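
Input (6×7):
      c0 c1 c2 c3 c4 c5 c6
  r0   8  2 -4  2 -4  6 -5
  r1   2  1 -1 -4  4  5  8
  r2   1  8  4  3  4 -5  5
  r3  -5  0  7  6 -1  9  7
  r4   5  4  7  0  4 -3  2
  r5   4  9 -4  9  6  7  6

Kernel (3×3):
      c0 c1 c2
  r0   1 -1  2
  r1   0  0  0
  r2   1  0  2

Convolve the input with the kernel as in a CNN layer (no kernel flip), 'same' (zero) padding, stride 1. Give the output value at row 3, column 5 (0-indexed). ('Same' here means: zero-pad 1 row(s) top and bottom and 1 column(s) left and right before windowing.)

27

The receptive field on the zero-padded input at this output position is [4 -5 5 / -1 9 7 / 4 -3 2]. Elementwise product with the kernel and sum: 4·1 + -5·-1 + 5·2 + 4·1 + 2·2.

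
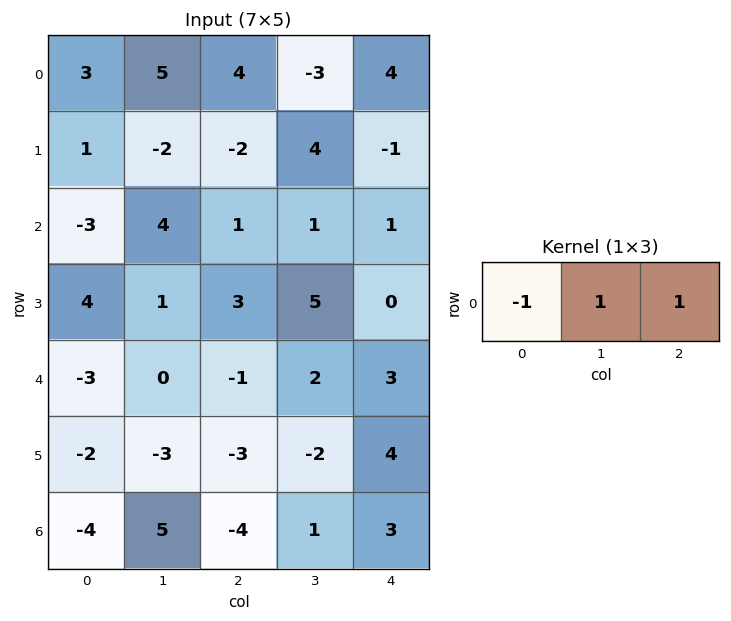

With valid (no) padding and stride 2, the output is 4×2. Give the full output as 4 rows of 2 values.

6 -3
8 1
2 6
5 8

Output[0,0]: The receptive field on the input at this output position is [3 5 4]. Elementwise product with the kernel and sum: 3·-1 + 5·1 + 4·1.
Output[0,1]: The receptive field on the input at this output position is [4 -3 4]. Elementwise product with the kernel and sum: 4·-1 + -3·1 + 4·1.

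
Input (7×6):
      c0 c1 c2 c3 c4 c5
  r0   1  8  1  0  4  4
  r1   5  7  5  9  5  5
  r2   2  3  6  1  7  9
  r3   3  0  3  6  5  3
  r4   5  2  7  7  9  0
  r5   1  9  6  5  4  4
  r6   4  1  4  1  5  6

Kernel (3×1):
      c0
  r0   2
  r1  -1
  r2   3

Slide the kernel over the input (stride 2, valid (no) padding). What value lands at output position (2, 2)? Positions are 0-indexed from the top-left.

The receptive field on the input at this output position is [9 / 4 / 5]. Elementwise product with the kernel and sum: 9·2 + 4·-1 + 5·3.

29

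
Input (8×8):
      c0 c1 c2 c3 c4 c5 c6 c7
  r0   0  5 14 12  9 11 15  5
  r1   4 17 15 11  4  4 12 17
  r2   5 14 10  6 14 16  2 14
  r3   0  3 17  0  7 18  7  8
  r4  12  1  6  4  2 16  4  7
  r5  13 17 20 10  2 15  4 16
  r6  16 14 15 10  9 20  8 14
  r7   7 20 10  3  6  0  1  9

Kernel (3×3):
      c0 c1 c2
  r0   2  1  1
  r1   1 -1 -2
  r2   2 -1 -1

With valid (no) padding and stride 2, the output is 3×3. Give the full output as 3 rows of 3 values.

Output[0,0]: The receptive field on the input at this output position is [0 5 14 / 4 17 15 / 5 14 10]. Elementwise product with the kernel and sum: 0·2 + 5·1 + 14·1 + 4·1 + 17·-1 + 15·-2 + 5·2 + 14·-1 + 10·-1.

-38 45 30
14 49 5
-10 35 -7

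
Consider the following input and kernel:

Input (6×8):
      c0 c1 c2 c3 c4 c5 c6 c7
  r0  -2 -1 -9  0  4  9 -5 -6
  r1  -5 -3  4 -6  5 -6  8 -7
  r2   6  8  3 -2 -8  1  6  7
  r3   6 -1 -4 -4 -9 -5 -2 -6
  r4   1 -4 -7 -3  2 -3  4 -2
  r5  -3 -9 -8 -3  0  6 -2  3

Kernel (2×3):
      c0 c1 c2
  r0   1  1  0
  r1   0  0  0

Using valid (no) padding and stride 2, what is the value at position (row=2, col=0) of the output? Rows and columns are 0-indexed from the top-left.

The receptive field on the input at this output position is [1 -4 -7 / -3 -9 -8]. Elementwise product with the kernel and sum: 1·1 + -4·1.

-3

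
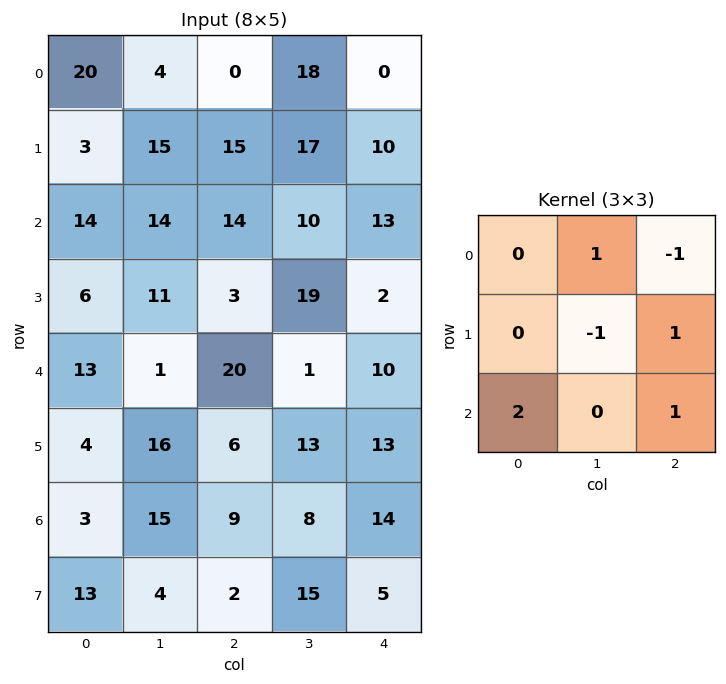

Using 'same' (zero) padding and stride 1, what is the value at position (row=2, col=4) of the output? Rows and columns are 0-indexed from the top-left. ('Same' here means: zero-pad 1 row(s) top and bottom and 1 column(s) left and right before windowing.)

35

The receptive field on the zero-padded input at this output position is [17 10 0 / 10 13 0 / 19 2 0]. Elementwise product with the kernel and sum: 10·1 + 0·-1 + 13·-1 + 0·1 + 19·2 + 0·1.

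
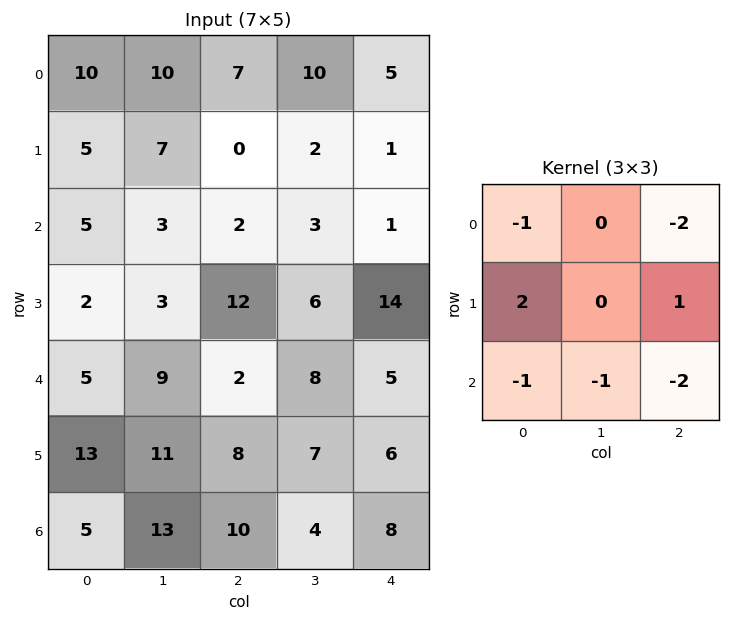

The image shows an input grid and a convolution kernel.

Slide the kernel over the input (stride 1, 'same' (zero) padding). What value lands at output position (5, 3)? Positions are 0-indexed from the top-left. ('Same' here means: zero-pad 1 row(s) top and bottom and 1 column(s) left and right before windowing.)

-20

The receptive field on the zero-padded input at this output position is [2 8 5 / 8 7 6 / 10 4 8]. Elementwise product with the kernel and sum: 2·-1 + 5·-2 + 8·2 + 6·1 + 10·-1 + 4·-1 + 8·-2.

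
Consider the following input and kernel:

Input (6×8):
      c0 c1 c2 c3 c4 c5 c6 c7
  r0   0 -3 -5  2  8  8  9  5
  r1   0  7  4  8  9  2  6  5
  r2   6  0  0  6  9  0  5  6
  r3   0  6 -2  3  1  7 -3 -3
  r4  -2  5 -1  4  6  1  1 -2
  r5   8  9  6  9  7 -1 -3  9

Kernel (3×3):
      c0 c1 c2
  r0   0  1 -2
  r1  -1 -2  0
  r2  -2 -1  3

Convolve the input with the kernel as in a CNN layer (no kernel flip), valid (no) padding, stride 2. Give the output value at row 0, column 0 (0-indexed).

-19

The receptive field on the input at this output position is [0 -3 -5 / 0 7 4 / 6 0 0]. Elementwise product with the kernel and sum: -3·1 + -5·-2 + 0·-1 + 7·-2 + 6·-2 + 0·-1 + 0·3.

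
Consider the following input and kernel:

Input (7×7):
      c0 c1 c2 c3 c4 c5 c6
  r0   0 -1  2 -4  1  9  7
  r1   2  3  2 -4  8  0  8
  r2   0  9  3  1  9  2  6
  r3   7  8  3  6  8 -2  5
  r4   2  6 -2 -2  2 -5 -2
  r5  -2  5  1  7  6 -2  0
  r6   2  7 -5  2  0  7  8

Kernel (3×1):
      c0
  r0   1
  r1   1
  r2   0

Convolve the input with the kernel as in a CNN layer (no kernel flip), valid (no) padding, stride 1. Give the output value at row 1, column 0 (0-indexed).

2

The receptive field on the input at this output position is [2 / 0 / 7]. Elementwise product with the kernel and sum: 2·1 + 0·1.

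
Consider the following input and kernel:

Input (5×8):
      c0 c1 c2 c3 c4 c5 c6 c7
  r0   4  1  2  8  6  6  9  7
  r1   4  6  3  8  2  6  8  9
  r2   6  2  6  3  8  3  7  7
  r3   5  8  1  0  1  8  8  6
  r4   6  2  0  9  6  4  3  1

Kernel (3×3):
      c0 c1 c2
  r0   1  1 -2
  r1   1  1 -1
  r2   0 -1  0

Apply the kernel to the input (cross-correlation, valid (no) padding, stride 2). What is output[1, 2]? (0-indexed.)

The receptive field on the input at this output position is [8 3 7 / 1 8 8 / 6 4 3]. Elementwise product with the kernel and sum: 8·1 + 3·1 + 7·-2 + 1·1 + 8·1 + 8·-1 + 4·-1.

-6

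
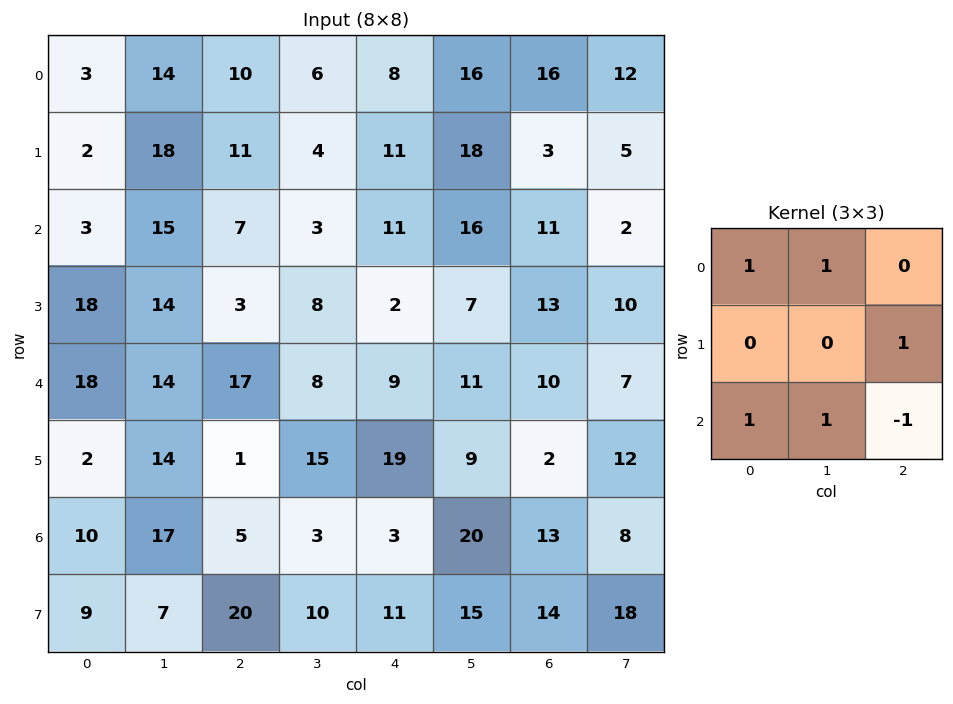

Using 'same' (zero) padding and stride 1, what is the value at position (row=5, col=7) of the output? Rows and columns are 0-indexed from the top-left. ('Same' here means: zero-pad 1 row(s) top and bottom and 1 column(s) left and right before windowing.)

38

The receptive field on the zero-padded input at this output position is [10 7 0 / 2 12 0 / 13 8 0]. Elementwise product with the kernel and sum: 10·1 + 7·1 + 0·1 + 13·1 + 8·1 + 0·-1.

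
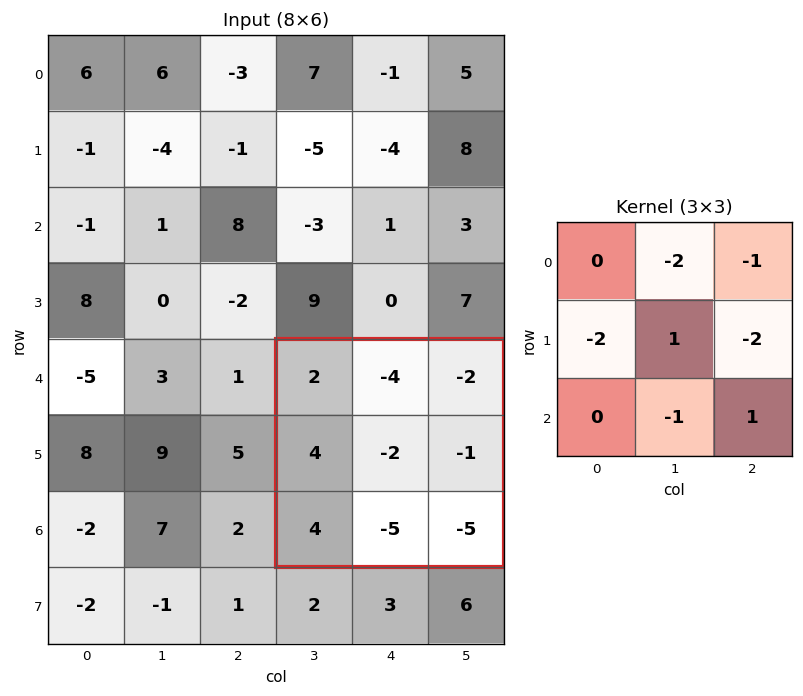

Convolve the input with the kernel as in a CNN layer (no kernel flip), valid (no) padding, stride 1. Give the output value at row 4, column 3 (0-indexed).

2

The receptive field on the input at this output position is [2 -4 -2 / 4 -2 -1 / 4 -5 -5]. Elementwise product with the kernel and sum: -4·-2 + -2·-1 + 4·-2 + -2·1 + -1·-2 + -5·-1 + -5·1.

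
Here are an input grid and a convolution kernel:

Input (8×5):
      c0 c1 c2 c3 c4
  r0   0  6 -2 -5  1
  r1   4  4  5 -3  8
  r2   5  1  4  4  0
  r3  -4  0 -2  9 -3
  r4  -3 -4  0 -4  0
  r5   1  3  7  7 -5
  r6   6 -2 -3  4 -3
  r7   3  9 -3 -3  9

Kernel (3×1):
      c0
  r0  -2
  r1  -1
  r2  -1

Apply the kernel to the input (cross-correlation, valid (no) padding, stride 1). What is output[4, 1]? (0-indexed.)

The receptive field on the input at this output position is [-4 / 3 / -2]. Elementwise product with the kernel and sum: -4·-2 + 3·-1 + -2·-1.

7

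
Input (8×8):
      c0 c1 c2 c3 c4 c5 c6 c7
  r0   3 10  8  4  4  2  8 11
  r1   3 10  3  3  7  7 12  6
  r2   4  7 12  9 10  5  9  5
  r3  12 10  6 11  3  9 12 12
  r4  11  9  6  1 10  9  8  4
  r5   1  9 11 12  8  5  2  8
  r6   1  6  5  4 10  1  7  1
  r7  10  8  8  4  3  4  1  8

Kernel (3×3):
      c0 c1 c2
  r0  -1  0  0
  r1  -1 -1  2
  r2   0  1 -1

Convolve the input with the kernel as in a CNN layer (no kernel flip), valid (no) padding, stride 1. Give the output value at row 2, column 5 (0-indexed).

The receptive field on the input at this output position is [5 9 5 / 9 12 12 / 9 8 4]. Elementwise product with the kernel and sum: 5·-1 + 9·-1 + 12·-1 + 12·2 + 8·1 + 4·-1.

2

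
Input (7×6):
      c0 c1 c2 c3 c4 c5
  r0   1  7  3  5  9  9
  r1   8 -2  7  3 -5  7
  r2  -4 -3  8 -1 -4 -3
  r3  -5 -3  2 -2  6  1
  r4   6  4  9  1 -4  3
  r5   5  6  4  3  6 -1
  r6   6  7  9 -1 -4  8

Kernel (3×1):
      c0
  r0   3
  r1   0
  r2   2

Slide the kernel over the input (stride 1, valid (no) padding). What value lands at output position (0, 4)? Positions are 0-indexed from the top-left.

19

The receptive field on the input at this output position is [9 / -5 / -4]. Elementwise product with the kernel and sum: 9·3 + -4·2.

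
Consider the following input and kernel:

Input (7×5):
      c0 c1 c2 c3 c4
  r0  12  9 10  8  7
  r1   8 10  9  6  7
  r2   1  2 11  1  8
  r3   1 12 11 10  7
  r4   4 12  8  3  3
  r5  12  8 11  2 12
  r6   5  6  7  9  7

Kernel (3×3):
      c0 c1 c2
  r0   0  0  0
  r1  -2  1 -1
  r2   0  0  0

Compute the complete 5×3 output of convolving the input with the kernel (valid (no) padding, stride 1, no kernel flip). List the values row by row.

Output[0,0]: The receptive field on the input at this output position is [12 9 10 / 8 10 9 / 1 2 11]. Elementwise product with the kernel and sum: 8·-2 + 10·1 + 9·-1.

-15 -17 -19
-11 6 -29
-1 -23 -19
-4 -19 -16
-27 -7 -32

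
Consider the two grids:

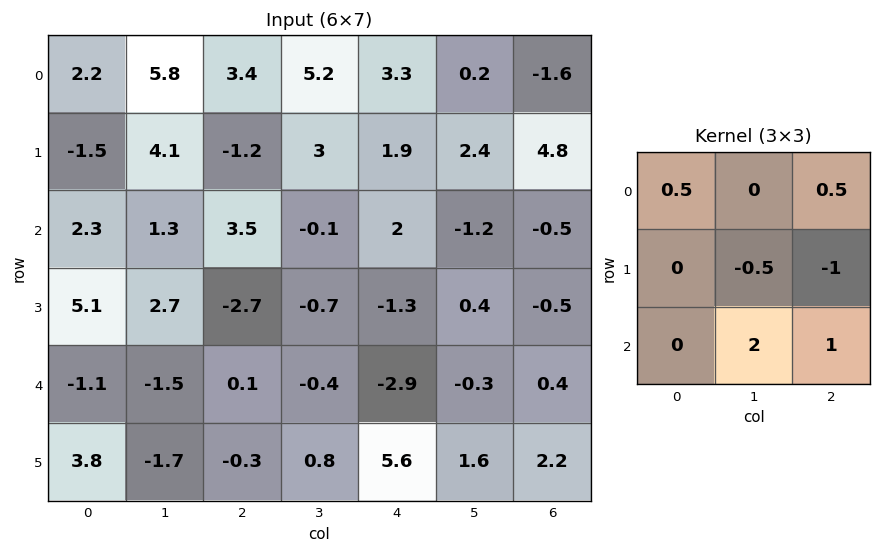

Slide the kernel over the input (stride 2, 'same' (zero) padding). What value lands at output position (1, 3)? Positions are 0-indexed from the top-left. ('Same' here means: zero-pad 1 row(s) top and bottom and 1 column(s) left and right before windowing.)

The receptive field on the zero-padded input at this output position is [2.4 4.8 0 / -1.2 -0.5 0 / 0.4 -0.5 0]. Elementwise product with the kernel and sum: 2.4·0.5 + 0·0.5 + -0.5·-0.5 + 0·-1 + -0.5·2 + 0·1.

0.45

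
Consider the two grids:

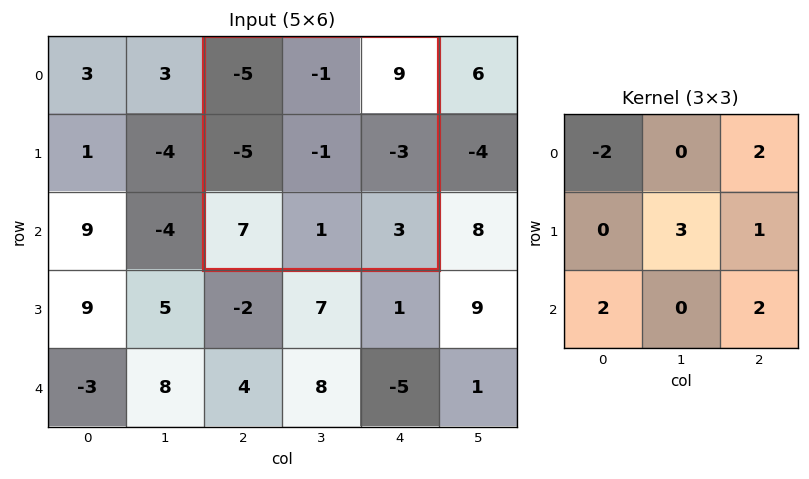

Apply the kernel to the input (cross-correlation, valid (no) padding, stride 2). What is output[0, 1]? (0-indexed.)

42

The receptive field on the input at this output position is [-5 -1 9 / -5 -1 -3 / 7 1 3]. Elementwise product with the kernel and sum: -5·-2 + 9·2 + -1·3 + -3·1 + 7·2 + 3·2.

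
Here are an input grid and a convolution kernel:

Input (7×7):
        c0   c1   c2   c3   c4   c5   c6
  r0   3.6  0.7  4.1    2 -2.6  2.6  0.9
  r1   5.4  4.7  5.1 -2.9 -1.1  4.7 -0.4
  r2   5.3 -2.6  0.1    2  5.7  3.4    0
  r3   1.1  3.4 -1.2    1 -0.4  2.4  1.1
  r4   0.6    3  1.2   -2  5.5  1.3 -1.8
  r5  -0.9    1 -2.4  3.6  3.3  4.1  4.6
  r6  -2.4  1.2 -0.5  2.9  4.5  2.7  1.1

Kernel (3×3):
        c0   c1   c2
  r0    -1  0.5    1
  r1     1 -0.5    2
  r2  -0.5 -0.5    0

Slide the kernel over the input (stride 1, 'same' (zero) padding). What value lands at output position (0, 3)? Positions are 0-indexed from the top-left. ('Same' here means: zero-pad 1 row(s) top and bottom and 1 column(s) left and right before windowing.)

The receptive field on the zero-padded input at this output position is [0 0 0 / 4.1 2 -2.6 / 5.1 -2.9 -1.1]. Elementwise product with the kernel and sum: 0·-1 + 0·0.5 + 0·1 + 4.1·1 + 2·-0.5 + -2.6·2 + 5.1·-0.5 + -2.9·-0.5.

-3.2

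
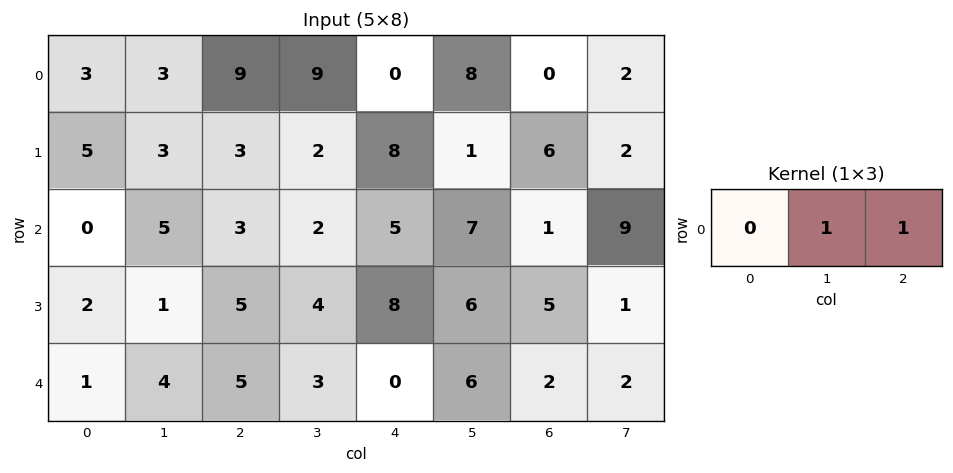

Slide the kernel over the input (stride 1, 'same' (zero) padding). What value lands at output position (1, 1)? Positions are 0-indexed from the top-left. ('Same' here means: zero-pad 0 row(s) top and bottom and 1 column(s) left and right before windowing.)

6

The receptive field on the zero-padded input at this output position is [5 3 3]. Elementwise product with the kernel and sum: 3·1 + 3·1.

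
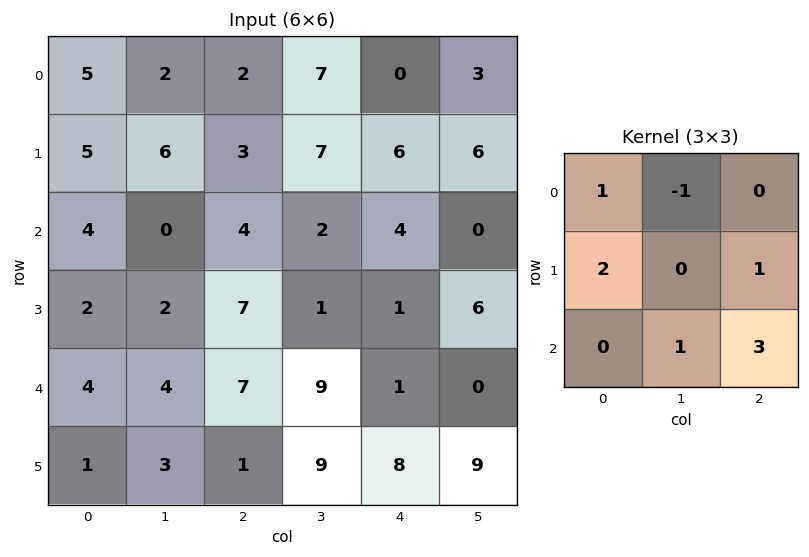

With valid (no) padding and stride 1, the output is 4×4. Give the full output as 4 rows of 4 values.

Output[0,0]: The receptive field on the input at this output position is [5 2 2 / 5 6 3 / 4 0 4]. Elementwise product with the kernel and sum: 5·1 + 2·-1 + 5·2 + 3·1 + 0·1 + 4·3.
Output[0,1]: The receptive field on the input at this output position is [2 2 7 / 6 3 7 / 0 4 2]. Elementwise product with the kernel and sum: 2·1 + 2·-1 + 6·2 + 7·1 + 4·1 + 2·3.

28 29 21 31
34 15 12 24
40 35 29 7
21 40 54 53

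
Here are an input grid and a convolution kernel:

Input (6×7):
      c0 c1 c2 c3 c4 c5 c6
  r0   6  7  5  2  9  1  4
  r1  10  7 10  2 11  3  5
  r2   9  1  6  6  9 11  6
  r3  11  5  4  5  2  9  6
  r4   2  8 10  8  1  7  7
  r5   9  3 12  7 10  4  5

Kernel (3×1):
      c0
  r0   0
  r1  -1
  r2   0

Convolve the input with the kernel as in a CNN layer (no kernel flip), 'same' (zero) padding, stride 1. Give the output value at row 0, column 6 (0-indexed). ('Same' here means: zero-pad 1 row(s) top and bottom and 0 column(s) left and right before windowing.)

-4

The receptive field on the zero-padded input at this output position is [0 / 4 / 5]. Elementwise product with the kernel and sum: 4·-1.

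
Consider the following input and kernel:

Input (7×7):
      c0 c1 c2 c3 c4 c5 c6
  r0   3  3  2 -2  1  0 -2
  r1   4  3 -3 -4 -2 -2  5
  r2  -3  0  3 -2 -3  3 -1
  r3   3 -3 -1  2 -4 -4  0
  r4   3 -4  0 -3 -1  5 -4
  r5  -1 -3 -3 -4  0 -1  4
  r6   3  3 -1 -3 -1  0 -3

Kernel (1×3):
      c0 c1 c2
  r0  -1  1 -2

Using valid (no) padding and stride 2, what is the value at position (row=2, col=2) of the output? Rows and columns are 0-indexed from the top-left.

The receptive field on the input at this output position is [-1 5 -4]. Elementwise product with the kernel and sum: -1·-1 + 5·1 + -4·-2.

14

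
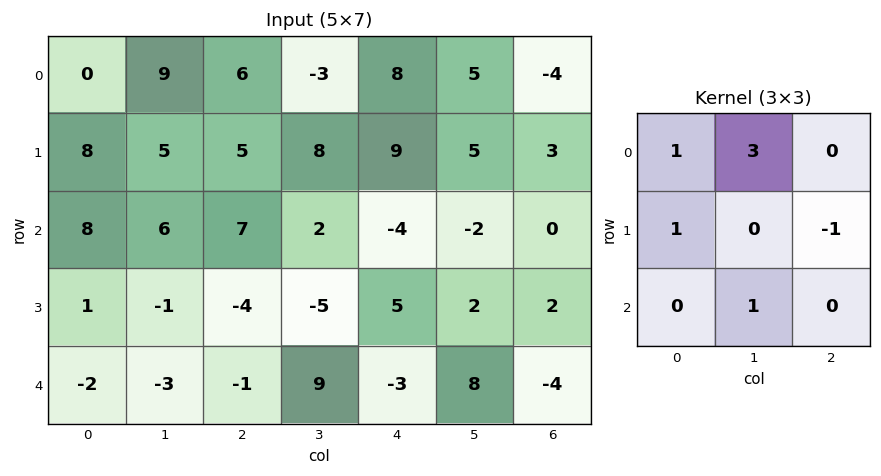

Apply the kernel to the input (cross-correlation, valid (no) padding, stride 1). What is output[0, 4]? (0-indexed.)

The receptive field on the input at this output position is [8 5 -4 / 9 5 3 / -4 -2 0]. Elementwise product with the kernel and sum: 8·1 + 5·3 + 9·1 + 3·-1 + -2·1.

27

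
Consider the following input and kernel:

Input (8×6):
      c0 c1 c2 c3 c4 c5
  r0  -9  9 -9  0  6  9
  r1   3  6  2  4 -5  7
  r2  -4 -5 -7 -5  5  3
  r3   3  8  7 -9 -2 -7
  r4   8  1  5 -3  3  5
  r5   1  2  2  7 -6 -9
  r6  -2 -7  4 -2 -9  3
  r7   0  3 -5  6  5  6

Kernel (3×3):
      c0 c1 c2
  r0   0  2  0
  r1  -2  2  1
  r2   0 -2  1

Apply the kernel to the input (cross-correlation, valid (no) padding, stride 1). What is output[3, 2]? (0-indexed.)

-51

The receptive field on the input at this output position is [7 -9 -2 / 5 -3 3 / 2 7 -6]. Elementwise product with the kernel and sum: -9·2 + 5·-2 + -3·2 + 3·1 + 7·-2 + -6·1.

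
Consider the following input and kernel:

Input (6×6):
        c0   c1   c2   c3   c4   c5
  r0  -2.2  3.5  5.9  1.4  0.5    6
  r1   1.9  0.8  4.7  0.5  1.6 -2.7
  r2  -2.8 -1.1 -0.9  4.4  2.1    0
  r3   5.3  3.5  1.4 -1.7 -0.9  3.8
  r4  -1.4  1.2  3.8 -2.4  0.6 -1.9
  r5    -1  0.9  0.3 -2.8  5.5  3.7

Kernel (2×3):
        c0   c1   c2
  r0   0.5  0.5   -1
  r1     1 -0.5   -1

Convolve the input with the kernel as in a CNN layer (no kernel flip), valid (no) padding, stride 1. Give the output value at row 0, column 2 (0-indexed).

6

The receptive field on the input at this output position is [5.9 1.4 0.5 / 4.7 0.5 1.6]. Elementwise product with the kernel and sum: 5.9·0.5 + 1.4·0.5 + 0.5·-1 + 4.7·1 + 0.5·-0.5 + 1.6·-1.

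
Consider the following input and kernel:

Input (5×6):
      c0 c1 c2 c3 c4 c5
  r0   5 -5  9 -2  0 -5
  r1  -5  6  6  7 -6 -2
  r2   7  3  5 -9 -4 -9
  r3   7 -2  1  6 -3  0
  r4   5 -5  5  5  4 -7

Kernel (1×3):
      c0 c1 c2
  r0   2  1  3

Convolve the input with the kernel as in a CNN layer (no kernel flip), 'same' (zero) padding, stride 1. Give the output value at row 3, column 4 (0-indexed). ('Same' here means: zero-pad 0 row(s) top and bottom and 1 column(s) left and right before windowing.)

9

The receptive field on the zero-padded input at this output position is [6 -3 0]. Elementwise product with the kernel and sum: 6·2 + -3·1 + 0·3.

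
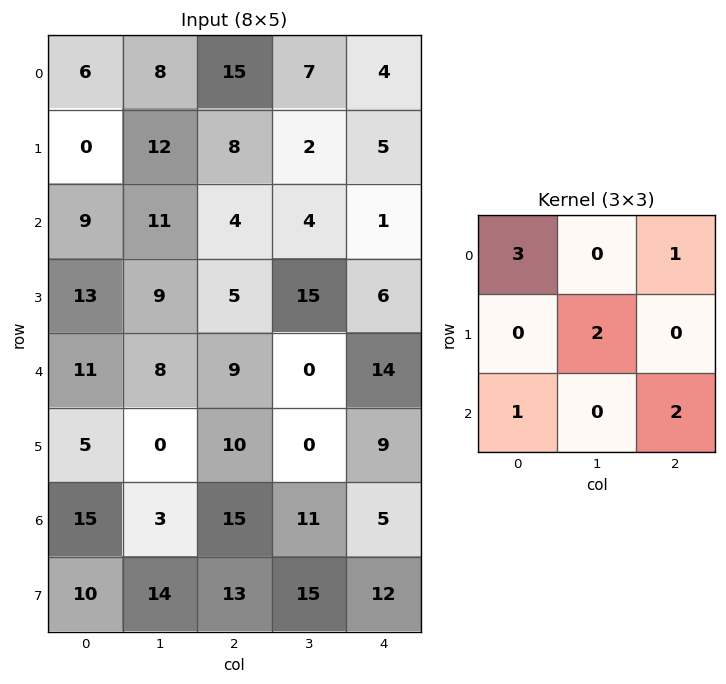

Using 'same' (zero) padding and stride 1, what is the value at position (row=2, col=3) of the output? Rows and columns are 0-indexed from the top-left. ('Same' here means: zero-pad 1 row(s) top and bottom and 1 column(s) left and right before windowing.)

54

The receptive field on the zero-padded input at this output position is [8 2 5 / 4 4 1 / 5 15 6]. Elementwise product with the kernel and sum: 8·3 + 5·1 + 4·2 + 5·1 + 6·2.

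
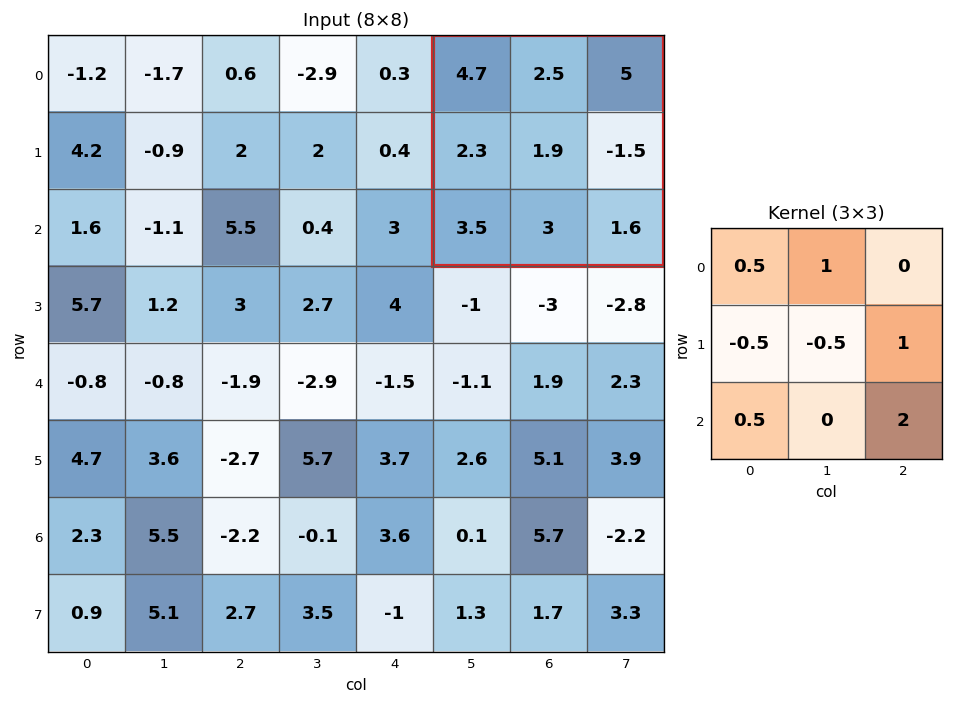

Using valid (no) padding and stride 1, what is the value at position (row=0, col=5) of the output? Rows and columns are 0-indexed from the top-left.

6.2

The receptive field on the input at this output position is [4.7 2.5 5 / 2.3 1.9 -1.5 / 3.5 3 1.6]. Elementwise product with the kernel and sum: 4.7·0.5 + 2.5·1 + 2.3·-0.5 + 1.9·-0.5 + -1.5·1 + 3.5·0.5 + 1.6·2.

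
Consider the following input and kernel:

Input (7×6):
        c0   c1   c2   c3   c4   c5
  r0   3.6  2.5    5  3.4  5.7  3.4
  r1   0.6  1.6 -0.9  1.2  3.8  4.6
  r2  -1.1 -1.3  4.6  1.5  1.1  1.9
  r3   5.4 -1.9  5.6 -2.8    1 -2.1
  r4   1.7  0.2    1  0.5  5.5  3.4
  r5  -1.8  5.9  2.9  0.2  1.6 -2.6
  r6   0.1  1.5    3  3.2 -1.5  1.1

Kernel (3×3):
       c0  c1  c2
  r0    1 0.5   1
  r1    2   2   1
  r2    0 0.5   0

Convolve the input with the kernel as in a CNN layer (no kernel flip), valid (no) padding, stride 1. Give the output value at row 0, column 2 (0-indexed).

The receptive field on the input at this output position is [5 3.4 5.7 / -0.9 1.2 3.8 / 4.6 1.5 1.1]. Elementwise product with the kernel and sum: 5·1 + 3.4·0.5 + 5.7·1 + -0.9·2 + 1.2·2 + 3.8·1 + 1.5·0.5.

17.55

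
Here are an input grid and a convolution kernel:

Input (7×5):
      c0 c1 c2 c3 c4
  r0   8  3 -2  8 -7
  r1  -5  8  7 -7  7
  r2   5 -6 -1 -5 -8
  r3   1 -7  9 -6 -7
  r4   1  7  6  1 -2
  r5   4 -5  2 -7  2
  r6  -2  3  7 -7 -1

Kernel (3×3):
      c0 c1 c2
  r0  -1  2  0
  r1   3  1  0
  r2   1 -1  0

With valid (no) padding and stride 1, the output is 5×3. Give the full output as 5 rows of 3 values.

2 19 36
38 -29 -14
-27 -7 17
4 45 7
15 -12 9

Output[0,0]: The receptive field on the input at this output position is [8 3 -2 / -5 8 7 / 5 -6 -1]. Elementwise product with the kernel and sum: 8·-1 + 3·2 + -5·3 + 8·1 + 5·1 + -6·-1.
Output[0,1]: The receptive field on the input at this output position is [3 -2 8 / 8 7 -7 / -6 -1 -5]. Elementwise product with the kernel and sum: 3·-1 + -2·2 + 8·3 + 7·1 + -6·1 + -1·-1.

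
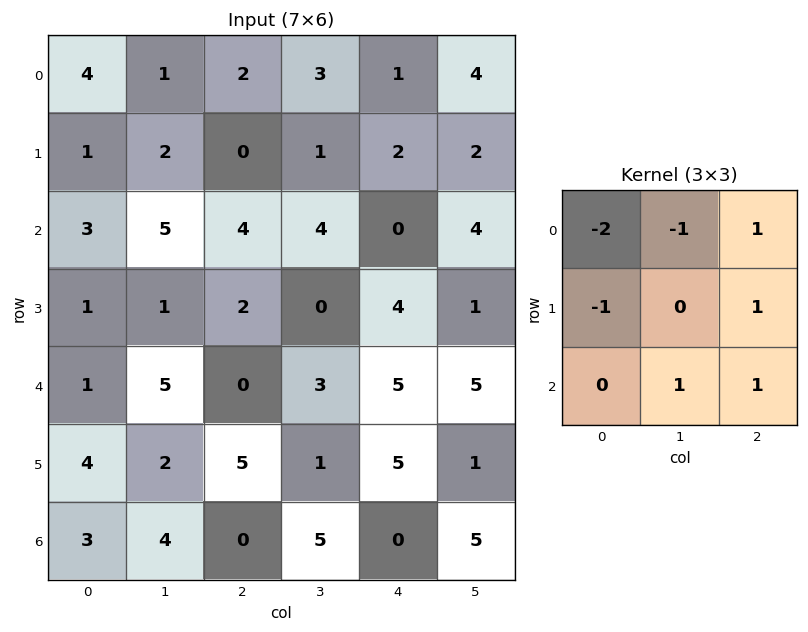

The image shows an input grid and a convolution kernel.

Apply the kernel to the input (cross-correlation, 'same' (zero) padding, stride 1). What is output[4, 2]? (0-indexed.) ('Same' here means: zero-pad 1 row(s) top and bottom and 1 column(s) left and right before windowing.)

0

The receptive field on the zero-padded input at this output position is [1 2 0 / 5 0 3 / 2 5 1]. Elementwise product with the kernel and sum: 1·-2 + 2·-1 + 0·1 + 5·-1 + 3·1 + 5·1 + 1·1.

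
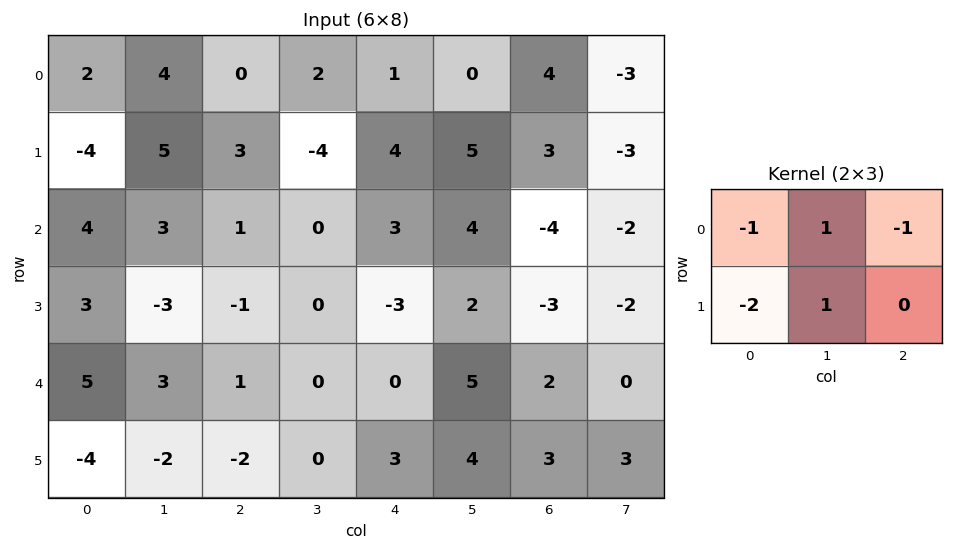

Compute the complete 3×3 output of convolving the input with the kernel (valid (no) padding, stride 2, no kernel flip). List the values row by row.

15 -9 -8
-11 -2 13
3 3 1

Output[0,0]: The receptive field on the input at this output position is [2 4 0 / -4 5 3]. Elementwise product with the kernel and sum: 2·-1 + 4·1 + 0·-1 + -4·-2 + 5·1.
Output[0,1]: The receptive field on the input at this output position is [0 2 1 / 3 -4 4]. Elementwise product with the kernel and sum: 0·-1 + 2·1 + 1·-1 + 3·-2 + -4·1.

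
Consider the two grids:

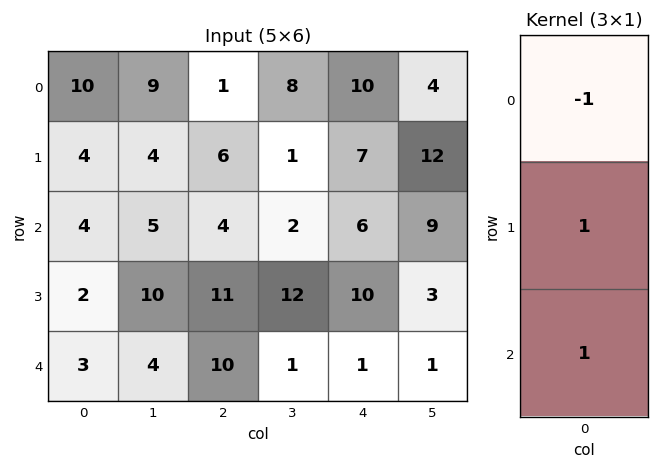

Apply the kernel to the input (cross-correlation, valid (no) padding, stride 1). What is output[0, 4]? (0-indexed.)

The receptive field on the input at this output position is [10 / 7 / 6]. Elementwise product with the kernel and sum: 10·-1 + 7·1 + 6·1.

3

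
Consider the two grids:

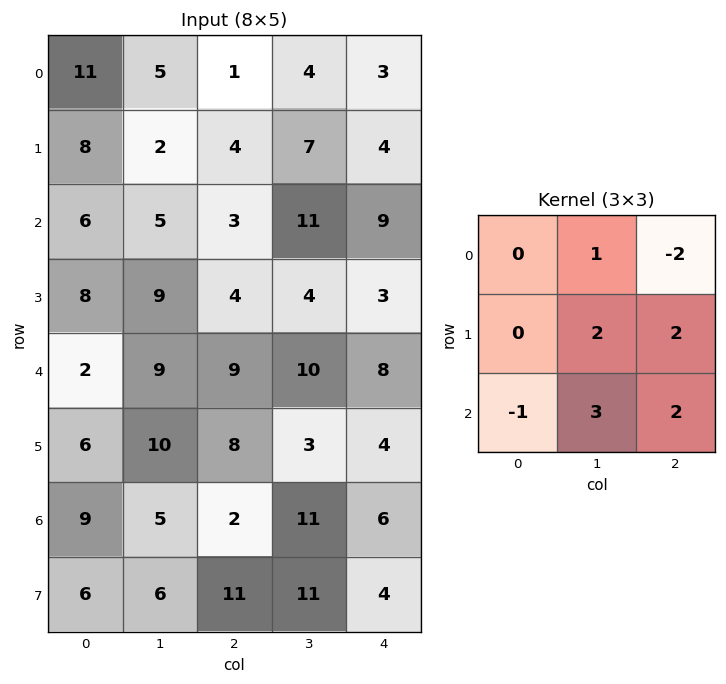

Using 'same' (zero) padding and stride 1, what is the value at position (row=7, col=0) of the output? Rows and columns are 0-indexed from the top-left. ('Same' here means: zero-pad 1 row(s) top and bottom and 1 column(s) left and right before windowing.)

23

The receptive field on the zero-padded input at this output position is [0 9 5 / 0 6 6 / 0 0 0]. Elementwise product with the kernel and sum: 9·1 + 5·-2 + 6·2 + 6·2 + 0·-1 + 0·3 + 0·2.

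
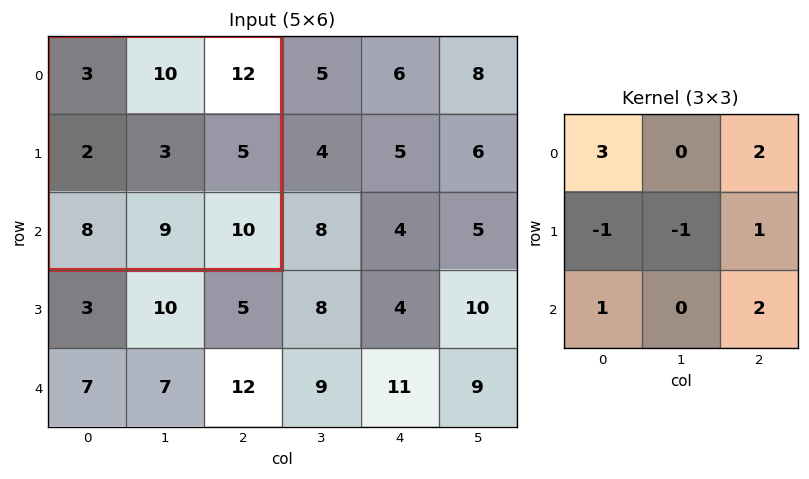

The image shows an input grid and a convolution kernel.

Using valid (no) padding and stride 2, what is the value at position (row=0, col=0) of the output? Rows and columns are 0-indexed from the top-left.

61

The receptive field on the input at this output position is [3 10 12 / 2 3 5 / 8 9 10]. Elementwise product with the kernel and sum: 3·3 + 12·2 + 2·-1 + 3·-1 + 5·1 + 8·1 + 10·2.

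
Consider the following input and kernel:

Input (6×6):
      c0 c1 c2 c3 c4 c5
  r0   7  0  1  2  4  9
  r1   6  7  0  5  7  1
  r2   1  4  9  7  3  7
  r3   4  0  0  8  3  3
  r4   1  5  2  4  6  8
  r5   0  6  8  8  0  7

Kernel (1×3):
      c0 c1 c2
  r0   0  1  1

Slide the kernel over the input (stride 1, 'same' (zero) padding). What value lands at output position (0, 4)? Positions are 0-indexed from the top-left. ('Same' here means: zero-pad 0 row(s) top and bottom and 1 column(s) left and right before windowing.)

13

The receptive field on the zero-padded input at this output position is [2 4 9]. Elementwise product with the kernel and sum: 4·1 + 9·1.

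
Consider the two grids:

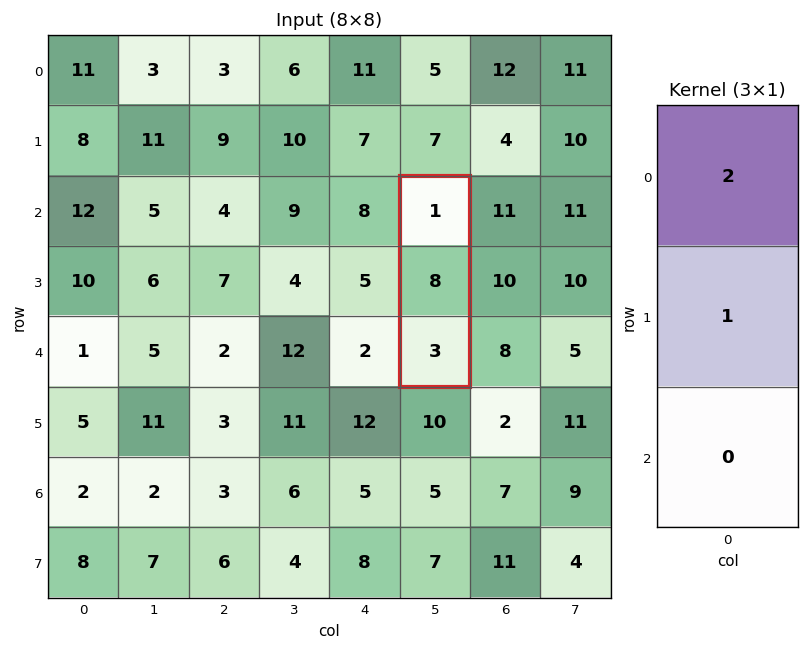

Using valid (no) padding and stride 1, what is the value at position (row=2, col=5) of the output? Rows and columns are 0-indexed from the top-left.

The receptive field on the input at this output position is [1 / 8 / 3]. Elementwise product with the kernel and sum: 1·2 + 8·1.

10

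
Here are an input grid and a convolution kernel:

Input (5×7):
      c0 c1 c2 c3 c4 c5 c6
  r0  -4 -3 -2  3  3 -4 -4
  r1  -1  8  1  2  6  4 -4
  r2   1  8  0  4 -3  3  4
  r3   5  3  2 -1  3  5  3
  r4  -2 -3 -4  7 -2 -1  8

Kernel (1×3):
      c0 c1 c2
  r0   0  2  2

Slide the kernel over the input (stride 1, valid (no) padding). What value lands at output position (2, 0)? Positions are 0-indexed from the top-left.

16

The receptive field on the input at this output position is [1 8 0]. Elementwise product with the kernel and sum: 8·2 + 0·2.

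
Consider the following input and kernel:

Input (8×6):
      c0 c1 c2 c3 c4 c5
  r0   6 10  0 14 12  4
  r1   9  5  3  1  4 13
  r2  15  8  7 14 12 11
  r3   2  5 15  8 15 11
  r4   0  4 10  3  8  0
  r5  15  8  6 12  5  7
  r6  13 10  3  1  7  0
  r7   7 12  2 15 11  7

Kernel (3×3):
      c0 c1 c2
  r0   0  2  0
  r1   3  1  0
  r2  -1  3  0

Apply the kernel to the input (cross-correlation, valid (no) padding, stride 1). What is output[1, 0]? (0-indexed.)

76

The receptive field on the input at this output position is [9 5 3 / 15 8 7 / 2 5 15]. Elementwise product with the kernel and sum: 5·2 + 15·3 + 8·1 + 2·-1 + 5·3.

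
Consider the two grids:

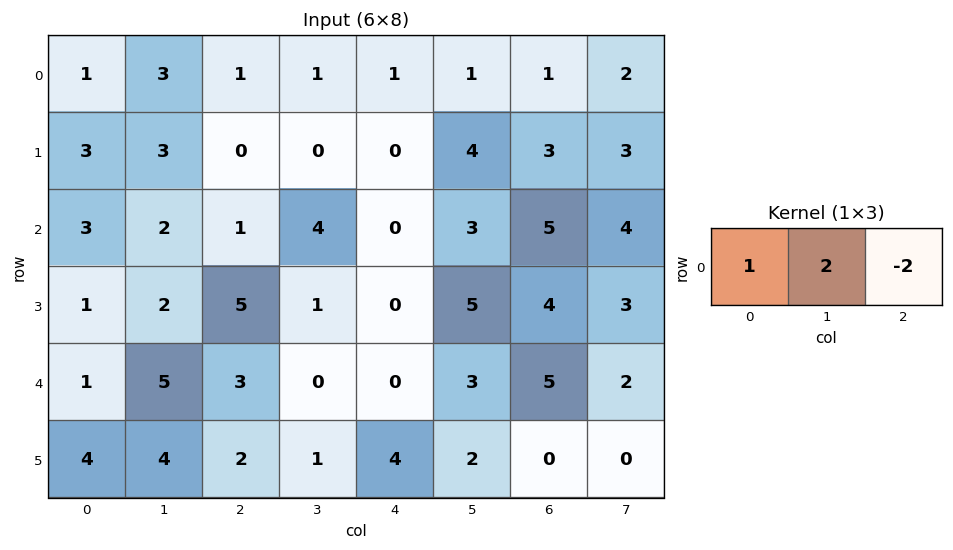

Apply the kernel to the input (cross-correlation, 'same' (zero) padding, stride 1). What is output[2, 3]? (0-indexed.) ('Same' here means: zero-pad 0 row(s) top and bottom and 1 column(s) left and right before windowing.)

9

The receptive field on the zero-padded input at this output position is [1 4 0]. Elementwise product with the kernel and sum: 1·1 + 4·2 + 0·-2.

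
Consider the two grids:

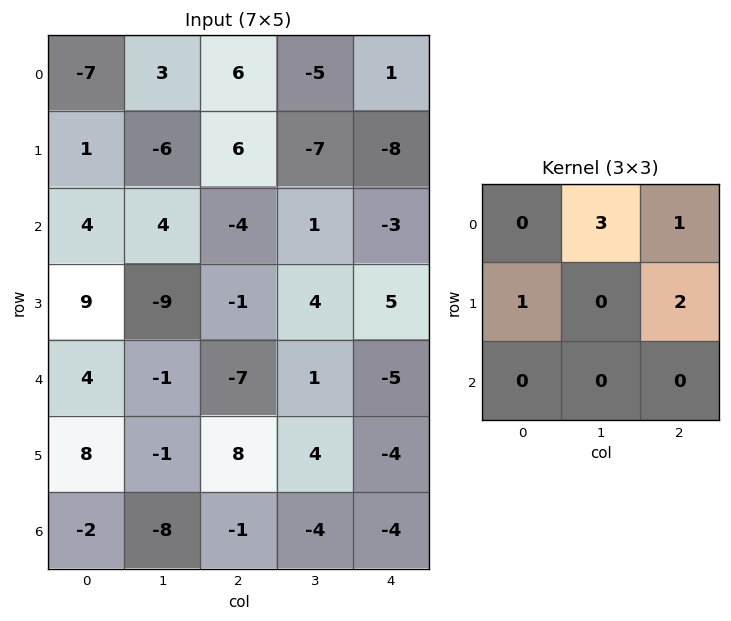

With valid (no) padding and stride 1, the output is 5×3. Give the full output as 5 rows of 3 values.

Output[0,0]: The receptive field on the input at this output position is [-7 3 6 / 1 -6 6 / 4 4 -4]. Elementwise product with the kernel and sum: 3·3 + 6·1 + 1·1 + 6·2.

28 -7 -24
-16 17 -39
15 -12 9
-38 2 0
14 -13 -2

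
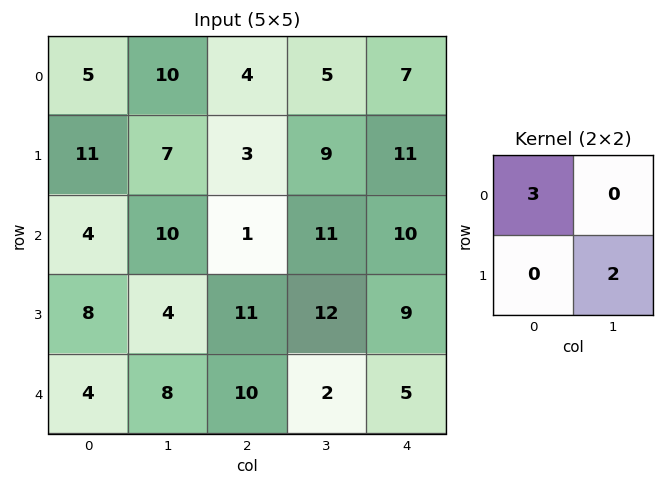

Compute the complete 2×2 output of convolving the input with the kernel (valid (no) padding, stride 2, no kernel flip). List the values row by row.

29 30
20 27

Output[0,0]: The receptive field on the input at this output position is [5 10 / 11 7]. Elementwise product with the kernel and sum: 5·3 + 7·2.
Output[0,1]: The receptive field on the input at this output position is [4 5 / 3 9]. Elementwise product with the kernel and sum: 4·3 + 9·2.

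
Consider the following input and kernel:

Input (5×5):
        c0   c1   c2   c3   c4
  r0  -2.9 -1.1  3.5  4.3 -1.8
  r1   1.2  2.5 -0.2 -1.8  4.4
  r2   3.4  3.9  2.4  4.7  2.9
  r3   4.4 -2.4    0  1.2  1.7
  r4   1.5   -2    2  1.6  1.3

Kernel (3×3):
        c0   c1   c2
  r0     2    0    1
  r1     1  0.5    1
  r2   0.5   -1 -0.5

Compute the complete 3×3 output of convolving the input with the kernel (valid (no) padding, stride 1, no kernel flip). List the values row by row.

-3.45 -0.1 3.55
14.55 11.2 9.6
14.15 7.5 8.75

Output[0,0]: The receptive field on the input at this output position is [-2.9 -1.1 3.5 / 1.2 2.5 -0.2 / 3.4 3.9 2.4]. Elementwise product with the kernel and sum: -2.9·2 + 3.5·1 + 1.2·1 + 2.5·0.5 + -0.2·1 + 3.4·0.5 + 3.9·-1 + 2.4·-0.5.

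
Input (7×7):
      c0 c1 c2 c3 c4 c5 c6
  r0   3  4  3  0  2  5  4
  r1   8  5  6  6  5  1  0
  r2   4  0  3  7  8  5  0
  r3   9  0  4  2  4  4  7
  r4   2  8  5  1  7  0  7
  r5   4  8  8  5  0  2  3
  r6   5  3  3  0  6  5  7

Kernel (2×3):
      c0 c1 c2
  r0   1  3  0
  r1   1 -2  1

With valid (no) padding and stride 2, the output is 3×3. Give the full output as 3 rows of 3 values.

Output[0,0]: The receptive field on the input at this output position is [3 4 3 / 8 5 6]. Elementwise product with the kernel and sum: 3·1 + 4·3 + 8·1 + 5·-2 + 6·1.

19 2 20
17 28 26
22 6 6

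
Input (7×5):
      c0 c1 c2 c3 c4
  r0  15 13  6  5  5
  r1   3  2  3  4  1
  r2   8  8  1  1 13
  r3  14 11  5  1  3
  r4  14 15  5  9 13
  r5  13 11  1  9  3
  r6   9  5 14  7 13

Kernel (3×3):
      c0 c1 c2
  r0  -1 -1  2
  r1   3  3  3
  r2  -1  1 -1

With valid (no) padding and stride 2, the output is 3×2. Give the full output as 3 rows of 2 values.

Output[0,0]: The receptive field on the input at this output position is [15 13 6 / 3 2 3 / 8 8 1]. Elementwise product with the kernel and sum: 15·-1 + 13·-1 + 6·2 + 3·3 + 2·3 + 3·3 + 8·-1 + 8·1 + 1·-1.
Output[0,1]: The receptive field on the input at this output position is [6 5 5 / 3 4 1 / 1 1 13]. Elementwise product with the kernel and sum: 6·-1 + 5·-1 + 5·2 + 3·3 + 4·3 + 1·3 + 1·-1 + 1·1 + 13·-1.

7 10
72 42
38 31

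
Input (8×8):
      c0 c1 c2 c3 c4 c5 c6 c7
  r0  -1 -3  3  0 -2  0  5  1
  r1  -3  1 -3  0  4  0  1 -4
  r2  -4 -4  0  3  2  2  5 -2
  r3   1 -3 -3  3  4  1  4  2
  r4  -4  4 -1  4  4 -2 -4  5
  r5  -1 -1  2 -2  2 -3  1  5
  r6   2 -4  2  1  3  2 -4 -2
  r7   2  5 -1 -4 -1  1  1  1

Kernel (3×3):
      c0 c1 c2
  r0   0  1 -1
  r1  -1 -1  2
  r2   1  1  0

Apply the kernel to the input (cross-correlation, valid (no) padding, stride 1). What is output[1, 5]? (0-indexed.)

The receptive field on the input at this output position is [0 1 -4 / 2 5 -2 / 1 4 2]. Elementwise product with the kernel and sum: 1·1 + -4·-1 + 2·-1 + 5·-1 + -2·2 + 1·1 + 4·1.

-1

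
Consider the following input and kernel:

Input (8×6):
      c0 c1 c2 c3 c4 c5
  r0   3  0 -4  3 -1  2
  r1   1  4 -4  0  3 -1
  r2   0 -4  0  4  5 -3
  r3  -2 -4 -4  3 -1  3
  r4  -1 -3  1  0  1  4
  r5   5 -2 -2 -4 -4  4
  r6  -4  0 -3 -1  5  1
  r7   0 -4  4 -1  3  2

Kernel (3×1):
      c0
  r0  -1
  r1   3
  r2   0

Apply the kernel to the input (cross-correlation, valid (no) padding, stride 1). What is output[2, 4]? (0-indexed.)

The receptive field on the input at this output position is [5 / -1 / 1]. Elementwise product with the kernel and sum: 5·-1 + -1·3.

-8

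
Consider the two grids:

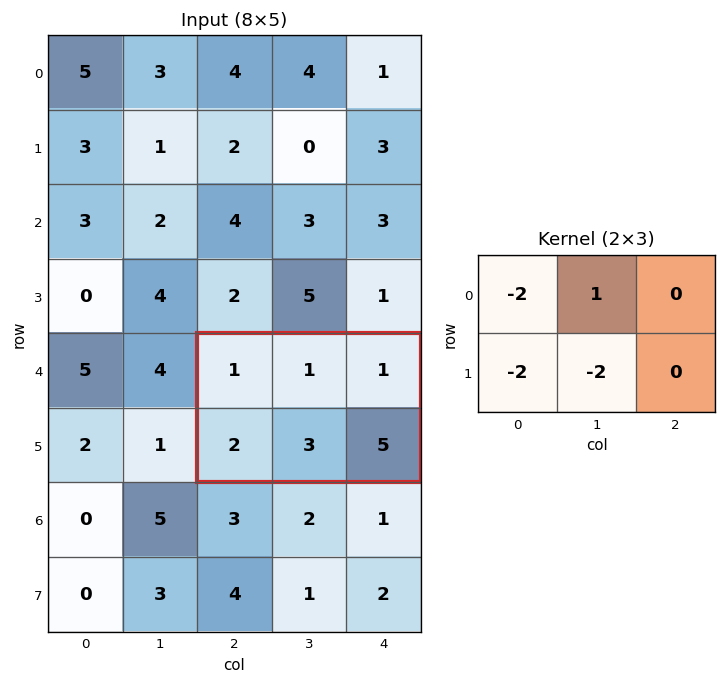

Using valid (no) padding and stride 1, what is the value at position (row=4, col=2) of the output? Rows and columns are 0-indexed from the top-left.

The receptive field on the input at this output position is [1 1 1 / 2 3 5]. Elementwise product with the kernel and sum: 1·-2 + 1·1 + 2·-2 + 3·-2.

-11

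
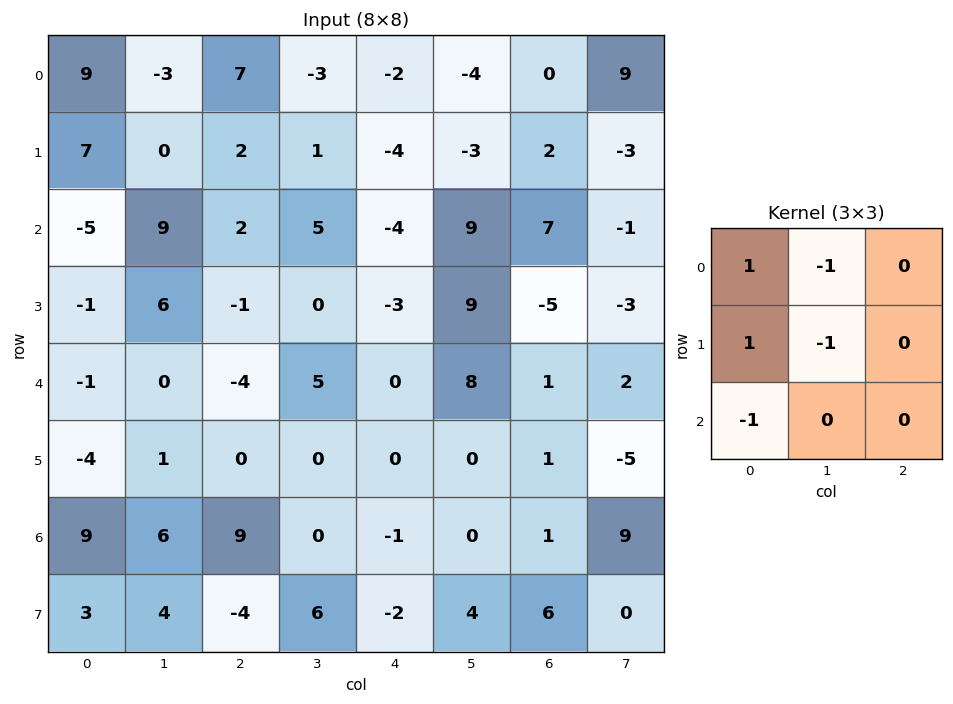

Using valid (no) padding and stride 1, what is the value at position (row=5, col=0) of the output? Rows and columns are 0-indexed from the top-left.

-5

The receptive field on the input at this output position is [-4 1 0 / 9 6 9 / 3 4 -4]. Elementwise product with the kernel and sum: -4·1 + 1·-1 + 9·1 + 6·-1 + 3·-1.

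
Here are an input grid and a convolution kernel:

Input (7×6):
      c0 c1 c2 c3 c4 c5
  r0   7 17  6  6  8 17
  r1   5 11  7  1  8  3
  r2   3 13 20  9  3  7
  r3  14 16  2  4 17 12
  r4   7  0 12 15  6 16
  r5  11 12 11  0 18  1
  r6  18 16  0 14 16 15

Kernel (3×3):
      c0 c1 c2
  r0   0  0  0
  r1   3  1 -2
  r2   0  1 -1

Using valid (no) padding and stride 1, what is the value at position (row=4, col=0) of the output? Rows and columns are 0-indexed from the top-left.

The receptive field on the input at this output position is [7 0 12 / 11 12 11 / 18 16 0]. Elementwise product with the kernel and sum: 11·3 + 12·1 + 11·-2 + 16·1 + 0·-1.

39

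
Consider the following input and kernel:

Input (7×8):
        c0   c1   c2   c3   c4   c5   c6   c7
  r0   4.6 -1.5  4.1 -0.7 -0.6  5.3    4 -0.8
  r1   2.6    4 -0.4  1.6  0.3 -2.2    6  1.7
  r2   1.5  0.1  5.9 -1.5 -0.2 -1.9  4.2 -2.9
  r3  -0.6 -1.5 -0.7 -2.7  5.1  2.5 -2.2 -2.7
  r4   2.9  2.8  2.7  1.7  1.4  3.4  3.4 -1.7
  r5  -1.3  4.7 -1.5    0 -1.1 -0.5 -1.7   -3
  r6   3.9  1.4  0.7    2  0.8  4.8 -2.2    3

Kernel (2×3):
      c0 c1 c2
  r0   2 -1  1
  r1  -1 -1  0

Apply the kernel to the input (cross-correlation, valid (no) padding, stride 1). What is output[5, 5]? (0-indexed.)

-4.9

The receptive field on the input at this output position is [-0.5 -1.7 -3 / 4.8 -2.2 3]. Elementwise product with the kernel and sum: -0.5·2 + -1.7·-1 + -3·1 + 4.8·-1 + -2.2·-1.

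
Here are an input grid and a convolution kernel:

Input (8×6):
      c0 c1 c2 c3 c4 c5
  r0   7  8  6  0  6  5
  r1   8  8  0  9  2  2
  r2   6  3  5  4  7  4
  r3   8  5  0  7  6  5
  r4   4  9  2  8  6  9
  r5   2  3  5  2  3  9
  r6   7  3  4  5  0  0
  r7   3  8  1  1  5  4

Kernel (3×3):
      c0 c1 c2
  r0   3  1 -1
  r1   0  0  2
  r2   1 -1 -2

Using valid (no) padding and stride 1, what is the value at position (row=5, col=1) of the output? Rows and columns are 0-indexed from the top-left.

27

The receptive field on the input at this output position is [3 5 2 / 3 4 5 / 8 1 1]. Elementwise product with the kernel and sum: 3·3 + 5·1 + 2·-1 + 5·2 + 8·1 + 1·-1 + 1·-2.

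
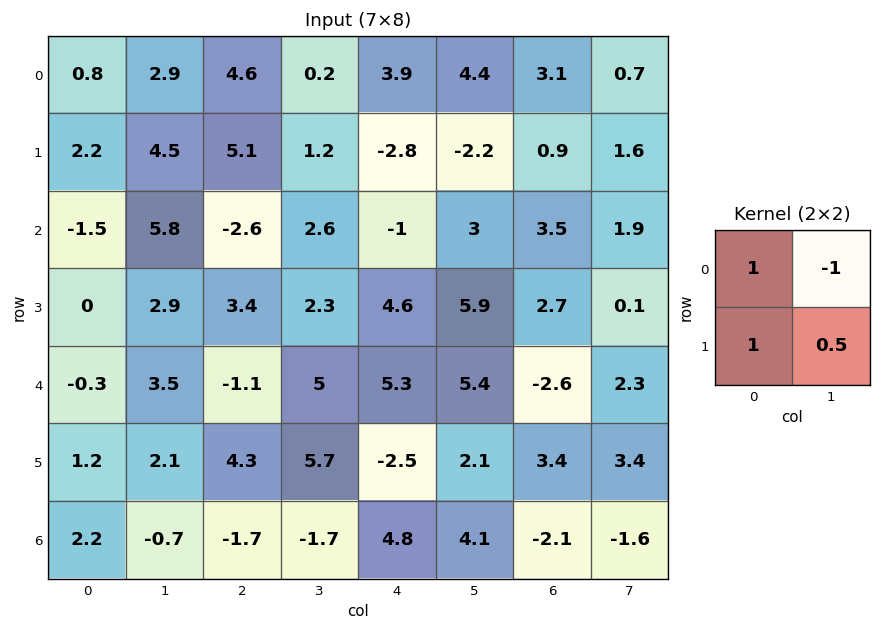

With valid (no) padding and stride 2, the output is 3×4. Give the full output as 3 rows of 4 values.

2.35 10.1 -4.4 4.1
-5.85 -0.65 3.55 4.35
-1.55 1.05 -1.55 0.2

Output[0,0]: The receptive field on the input at this output position is [0.8 2.9 / 2.2 4.5]. Elementwise product with the kernel and sum: 0.8·1 + 2.9·-1 + 2.2·1 + 4.5·0.5.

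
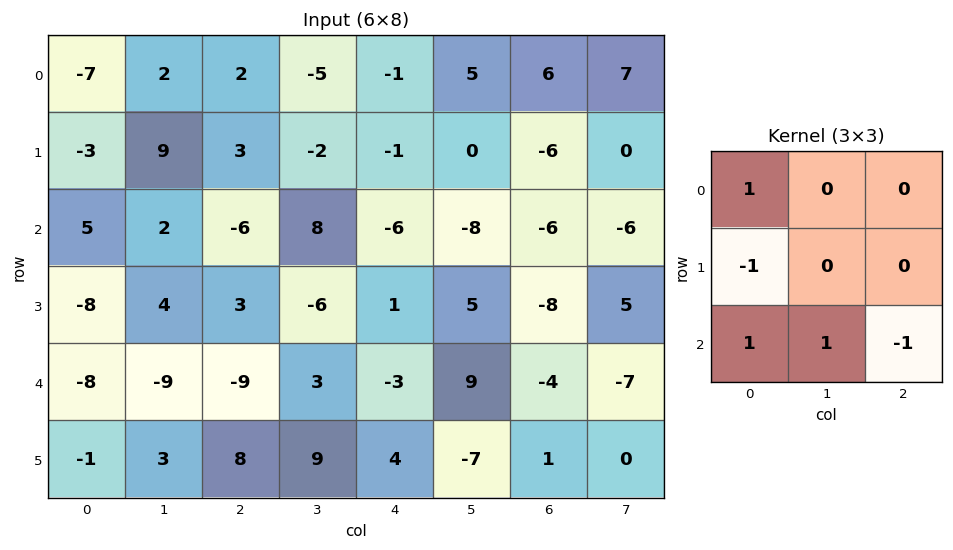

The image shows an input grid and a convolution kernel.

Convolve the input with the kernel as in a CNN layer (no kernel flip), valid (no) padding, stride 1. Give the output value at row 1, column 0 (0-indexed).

The receptive field on the input at this output position is [-3 9 3 / 5 2 -6 / -8 4 3]. Elementwise product with the kernel and sum: -3·1 + 5·-1 + -8·1 + 4·1 + 3·-1.

-15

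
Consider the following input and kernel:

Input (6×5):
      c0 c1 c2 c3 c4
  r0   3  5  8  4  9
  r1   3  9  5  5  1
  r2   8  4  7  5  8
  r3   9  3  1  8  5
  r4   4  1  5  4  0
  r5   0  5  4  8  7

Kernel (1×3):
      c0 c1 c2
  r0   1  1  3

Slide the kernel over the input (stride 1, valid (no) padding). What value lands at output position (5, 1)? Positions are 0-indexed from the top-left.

The receptive field on the input at this output position is [5 4 8]. Elementwise product with the kernel and sum: 5·1 + 4·1 + 8·3.

33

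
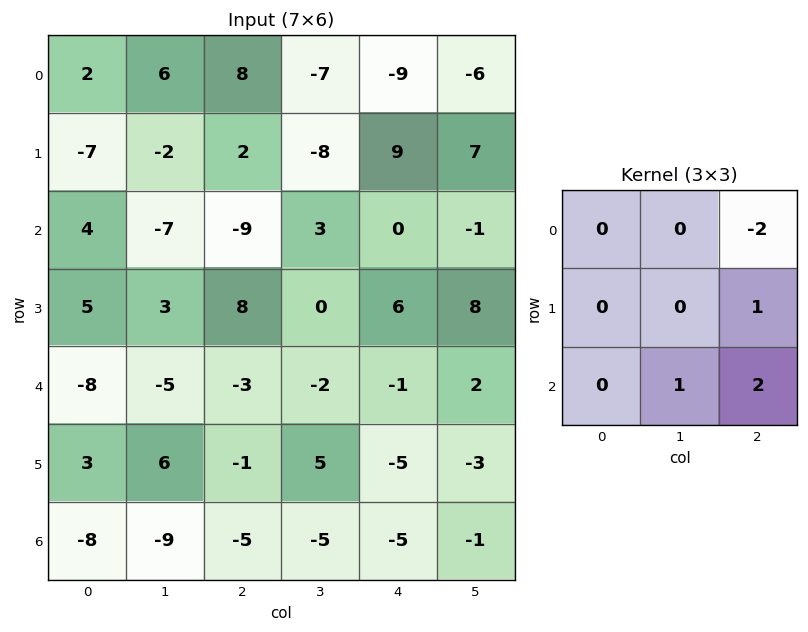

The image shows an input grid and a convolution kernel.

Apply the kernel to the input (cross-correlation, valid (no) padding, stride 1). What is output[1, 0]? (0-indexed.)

6

The receptive field on the input at this output position is [-7 -2 2 / 4 -7 -9 / 5 3 8]. Elementwise product with the kernel and sum: 2·-2 + -9·1 + 3·1 + 8·2.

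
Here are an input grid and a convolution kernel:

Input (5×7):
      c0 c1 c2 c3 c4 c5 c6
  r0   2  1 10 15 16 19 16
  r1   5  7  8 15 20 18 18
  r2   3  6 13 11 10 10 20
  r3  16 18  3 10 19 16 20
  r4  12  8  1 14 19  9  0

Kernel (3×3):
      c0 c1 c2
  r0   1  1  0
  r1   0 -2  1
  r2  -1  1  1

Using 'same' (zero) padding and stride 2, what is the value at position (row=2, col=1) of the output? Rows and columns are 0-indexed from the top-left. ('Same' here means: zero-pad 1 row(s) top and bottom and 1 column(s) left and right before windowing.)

The receptive field on the zero-padded input at this output position is [18 3 10 / 8 1 14 / 0 0 0]. Elementwise product with the kernel and sum: 18·1 + 3·1 + 1·-2 + 14·1 + 0·-1 + 0·1 + 0·1.

33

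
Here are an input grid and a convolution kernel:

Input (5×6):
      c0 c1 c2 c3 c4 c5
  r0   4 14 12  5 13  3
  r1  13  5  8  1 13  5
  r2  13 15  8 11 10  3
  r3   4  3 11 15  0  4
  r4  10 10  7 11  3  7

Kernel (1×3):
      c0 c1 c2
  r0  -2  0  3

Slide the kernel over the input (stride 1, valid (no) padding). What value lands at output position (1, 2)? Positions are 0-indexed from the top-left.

The receptive field on the input at this output position is [8 1 13]. Elementwise product with the kernel and sum: 8·-2 + 13·3.

23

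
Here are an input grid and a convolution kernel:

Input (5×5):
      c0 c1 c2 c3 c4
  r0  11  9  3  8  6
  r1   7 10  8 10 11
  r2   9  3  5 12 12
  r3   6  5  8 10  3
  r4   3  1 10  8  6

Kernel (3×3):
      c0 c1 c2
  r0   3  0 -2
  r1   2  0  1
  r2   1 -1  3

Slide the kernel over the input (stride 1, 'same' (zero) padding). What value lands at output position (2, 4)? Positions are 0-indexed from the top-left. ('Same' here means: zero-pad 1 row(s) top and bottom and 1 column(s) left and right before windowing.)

The receptive field on the zero-padded input at this output position is [10 11 0 / 12 12 0 / 10 3 0]. Elementwise product with the kernel and sum: 10·3 + 0·-2 + 12·2 + 0·1 + 10·1 + 3·-1 + 0·3.

61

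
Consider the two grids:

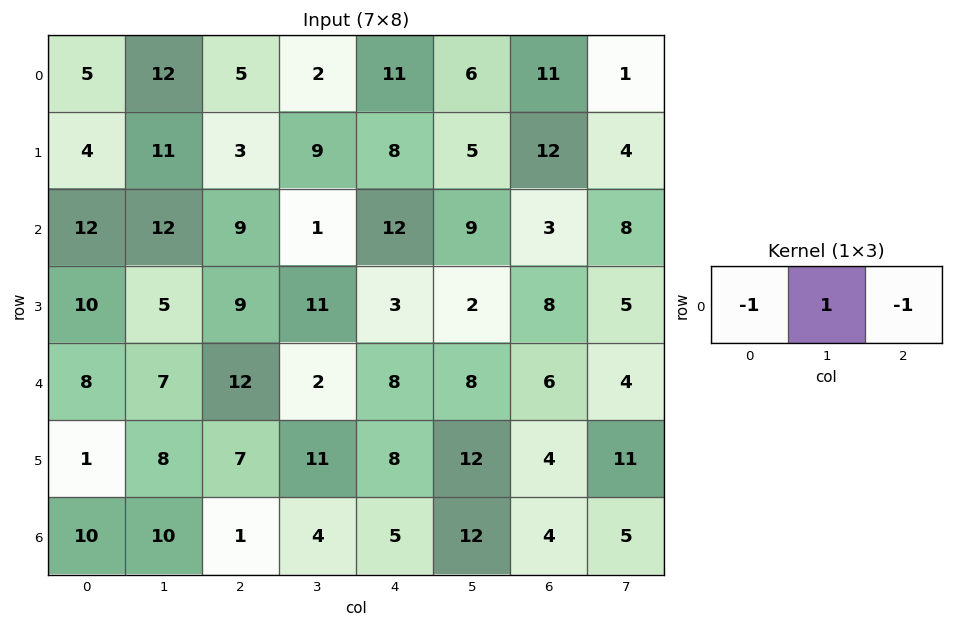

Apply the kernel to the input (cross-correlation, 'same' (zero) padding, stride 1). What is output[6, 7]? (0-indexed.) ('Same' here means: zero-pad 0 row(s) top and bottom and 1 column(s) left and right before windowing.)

The receptive field on the zero-padded input at this output position is [4 5 0]. Elementwise product with the kernel and sum: 4·-1 + 5·1 + 0·-1.

1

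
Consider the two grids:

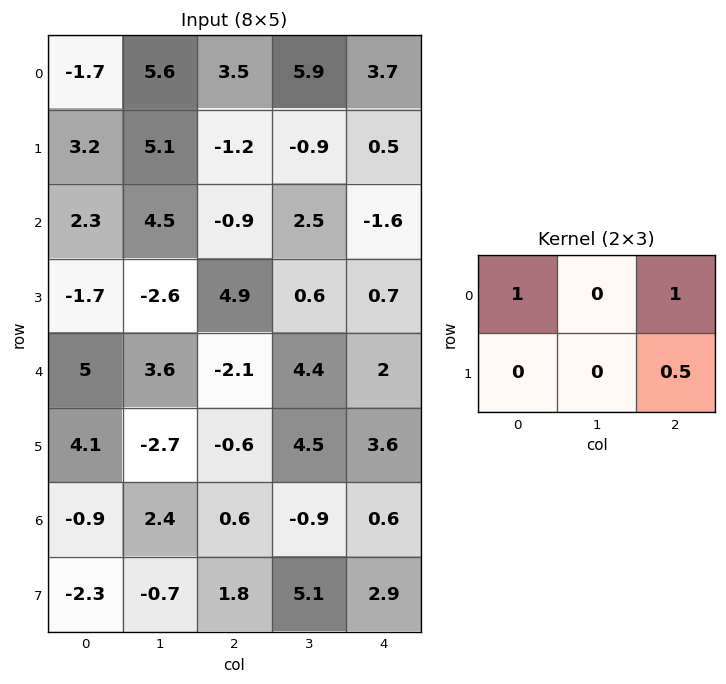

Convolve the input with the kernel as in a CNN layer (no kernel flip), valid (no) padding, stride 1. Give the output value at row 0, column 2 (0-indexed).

7.45

The receptive field on the input at this output position is [3.5 5.9 3.7 / -1.2 -0.9 0.5]. Elementwise product with the kernel and sum: 3.5·1 + 3.7·1 + 0.5·0.5.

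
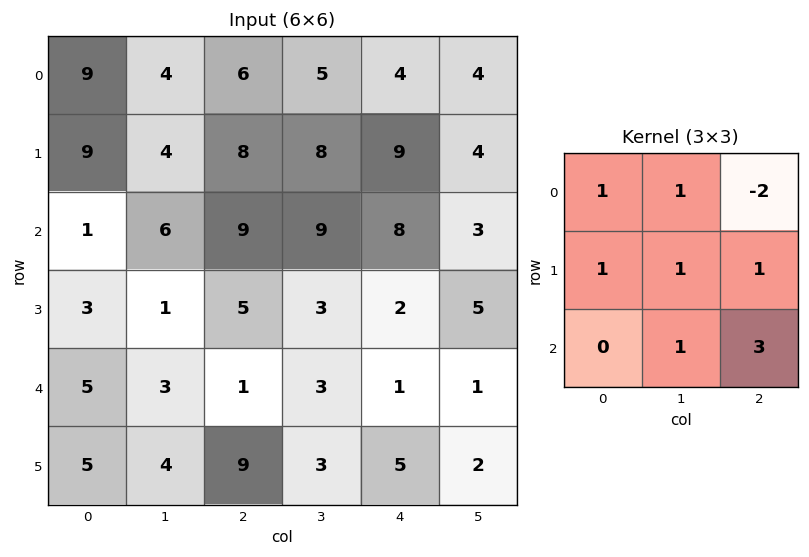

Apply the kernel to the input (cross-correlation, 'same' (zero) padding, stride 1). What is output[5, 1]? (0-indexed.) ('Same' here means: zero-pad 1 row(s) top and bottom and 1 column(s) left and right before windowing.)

24

The receptive field on the zero-padded input at this output position is [5 3 1 / 5 4 9 / 0 0 0]. Elementwise product with the kernel and sum: 5·1 + 3·1 + 1·-2 + 5·1 + 4·1 + 9·1 + 0·1 + 0·3.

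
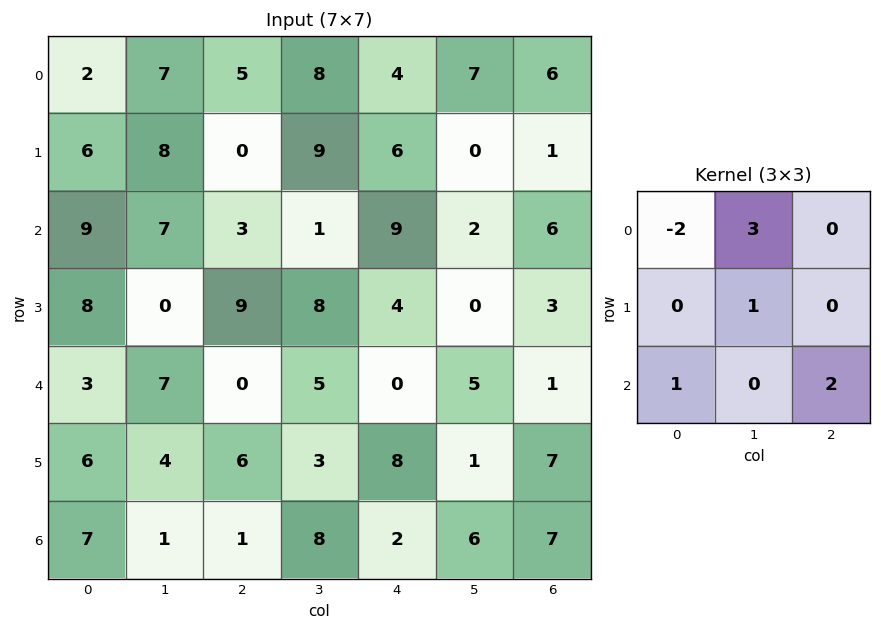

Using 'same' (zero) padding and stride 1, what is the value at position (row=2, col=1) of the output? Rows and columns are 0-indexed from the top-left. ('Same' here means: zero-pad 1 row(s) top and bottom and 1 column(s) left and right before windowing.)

The receptive field on the zero-padded input at this output position is [6 8 0 / 9 7 3 / 8 0 9]. Elementwise product with the kernel and sum: 6·-2 + 8·3 + 7·1 + 8·1 + 9·2.

45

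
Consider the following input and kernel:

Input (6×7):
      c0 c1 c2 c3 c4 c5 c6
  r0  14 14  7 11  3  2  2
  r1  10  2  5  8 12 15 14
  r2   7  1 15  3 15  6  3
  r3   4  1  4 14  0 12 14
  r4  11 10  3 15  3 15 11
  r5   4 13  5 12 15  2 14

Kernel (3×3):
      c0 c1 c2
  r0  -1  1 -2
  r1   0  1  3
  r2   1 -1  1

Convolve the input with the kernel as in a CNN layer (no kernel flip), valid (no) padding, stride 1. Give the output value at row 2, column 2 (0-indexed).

The receptive field on the input at this output position is [15 3 15 / 4 14 0 / 3 15 3]. Elementwise product with the kernel and sum: 15·-1 + 3·1 + 15·-2 + 14·1 + 0·3 + 3·1 + 15·-1 + 3·1.

-37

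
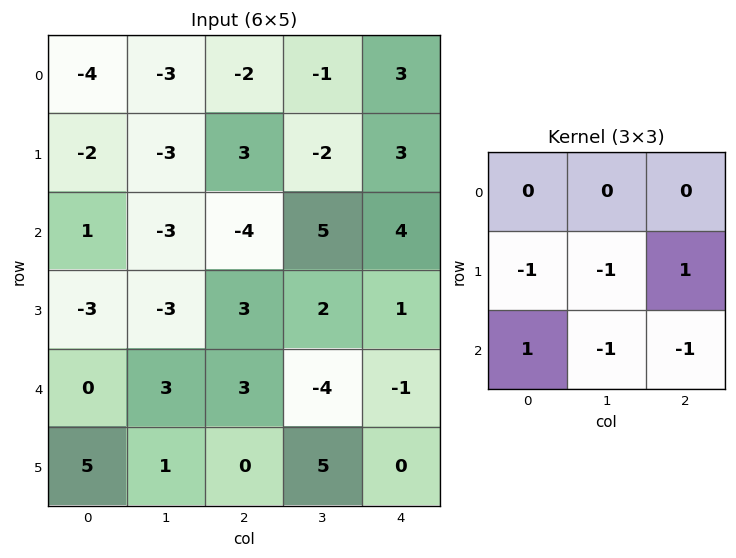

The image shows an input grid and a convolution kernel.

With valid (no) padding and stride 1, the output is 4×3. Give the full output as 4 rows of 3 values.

16 -6 -11
-5 4 3
3 6 4
4 -14 -5

Output[0,0]: The receptive field on the input at this output position is [-4 -3 -2 / -2 -3 3 / 1 -3 -4]. Elementwise product with the kernel and sum: -2·-1 + -3·-1 + 3·1 + 1·1 + -3·-1 + -4·-1.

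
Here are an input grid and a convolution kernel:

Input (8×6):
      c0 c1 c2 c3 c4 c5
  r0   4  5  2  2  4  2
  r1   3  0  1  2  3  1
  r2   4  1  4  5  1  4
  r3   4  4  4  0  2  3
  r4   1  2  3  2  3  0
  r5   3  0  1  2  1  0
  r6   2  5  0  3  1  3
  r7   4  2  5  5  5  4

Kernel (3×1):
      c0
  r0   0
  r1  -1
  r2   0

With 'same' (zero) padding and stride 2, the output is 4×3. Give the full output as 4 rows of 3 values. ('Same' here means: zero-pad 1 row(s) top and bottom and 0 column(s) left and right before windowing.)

-4 -2 -4
-4 -4 -1
-1 -3 -3
-2 0 -1

Output[0,0]: The receptive field on the zero-padded input at this output position is [0 / 4 / 3]. Elementwise product with the kernel and sum: 4·-1.
Output[0,1]: The receptive field on the zero-padded input at this output position is [0 / 2 / 1]. Elementwise product with the kernel and sum: 2·-1.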